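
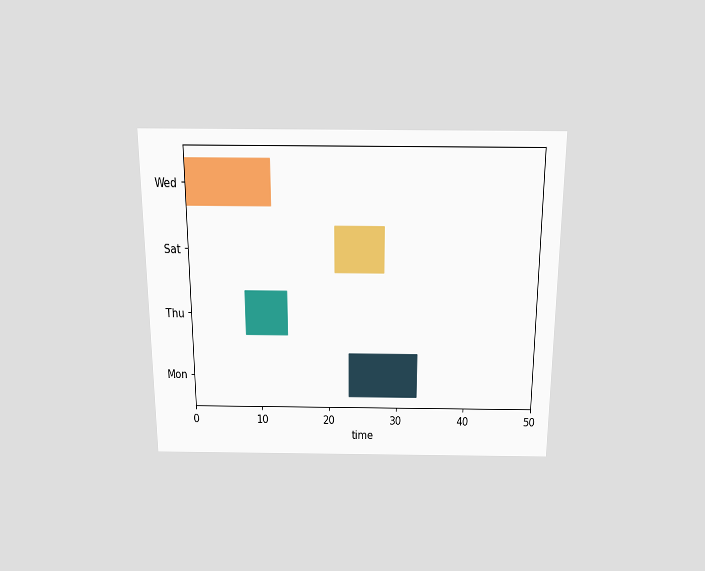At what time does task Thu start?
8

The chart is viewed slightly from above. The Thu bar begins at t=8.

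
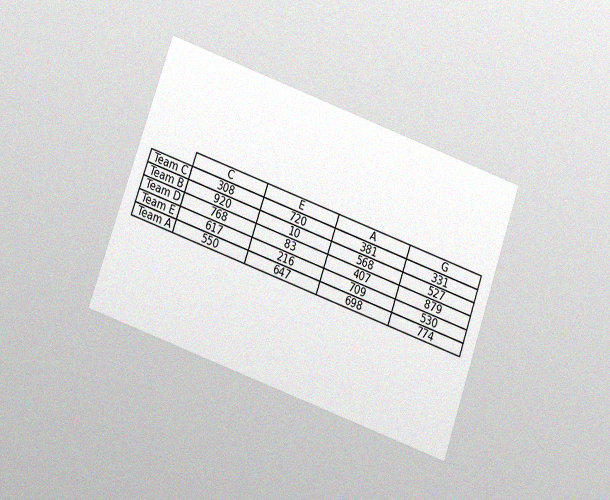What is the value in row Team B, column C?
The chart is tilted about 19° clockwise and viewed slightly from below, with some photo noise. The (Team B, C) cell reads 920.

920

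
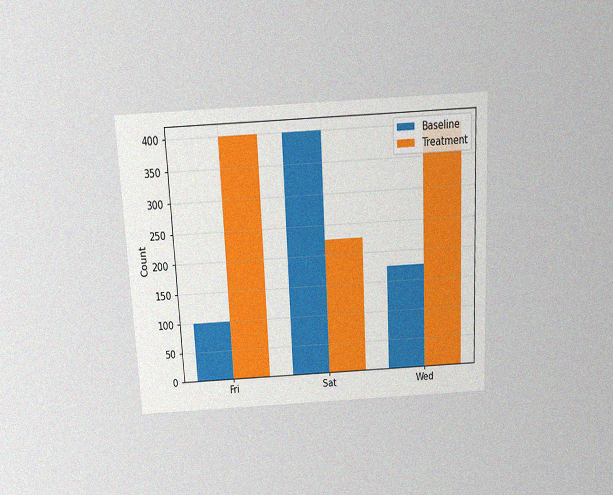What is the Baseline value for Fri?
100

The chart is tilted about 3° counter-clockwise and viewed slightly from above, with some photo noise. The Baseline bar at Fri reaches 100 on the y-axis.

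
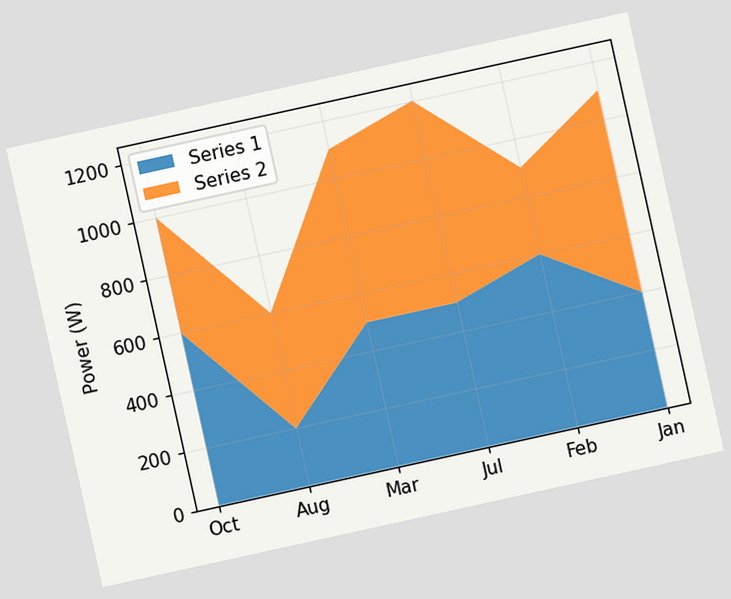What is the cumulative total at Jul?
The chart is tilted about 12° counter-clockwise. The stacked total at Jul reaches 1200W.

1200W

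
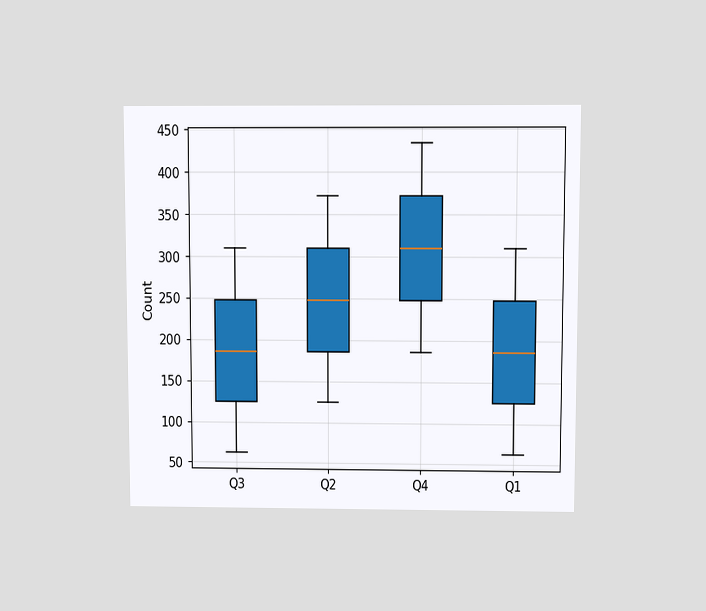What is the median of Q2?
248

The chart is viewed slightly from above. The median line in the Q2 box sits at 248.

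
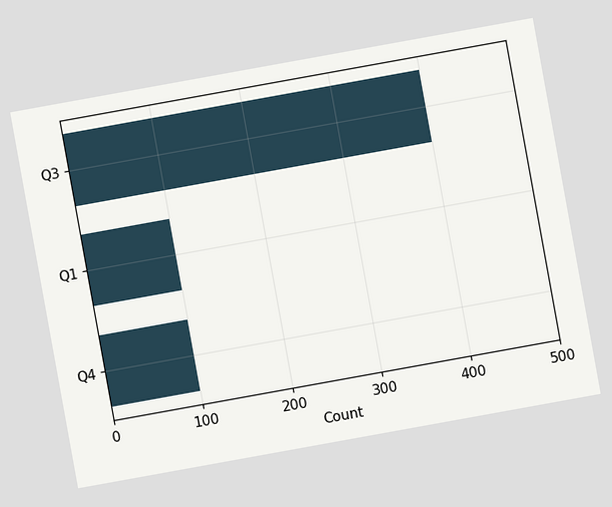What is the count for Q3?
The chart is tilted about 10° counter-clockwise. Reading along the chart's x-axis, the Q3 bar reaches 400.

400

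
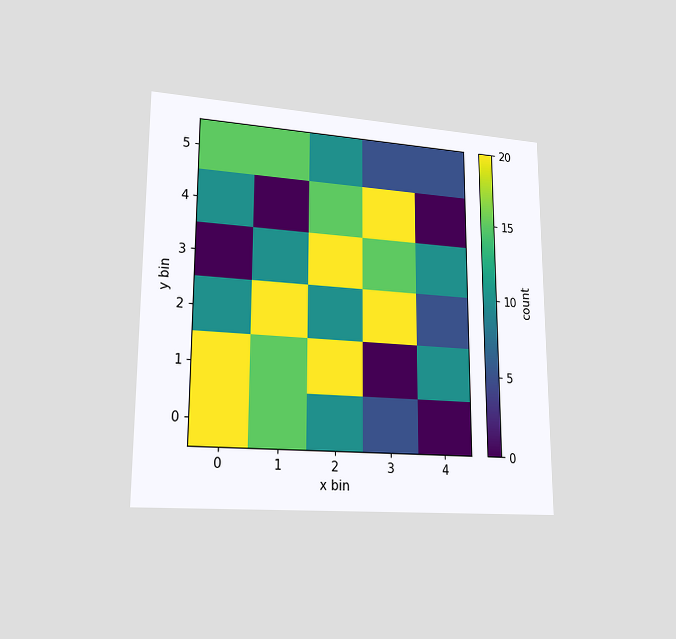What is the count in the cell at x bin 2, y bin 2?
10

The chart is viewed slightly from the left. Matching the cell (2, 2) against the colorbar gives 10.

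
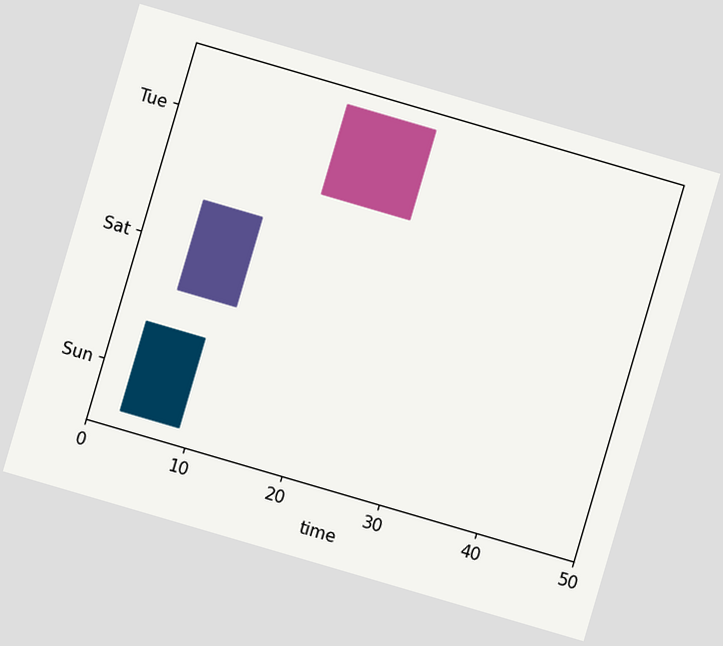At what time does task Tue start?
16

The chart is tilted about 16° clockwise. The Tue bar begins at t=16.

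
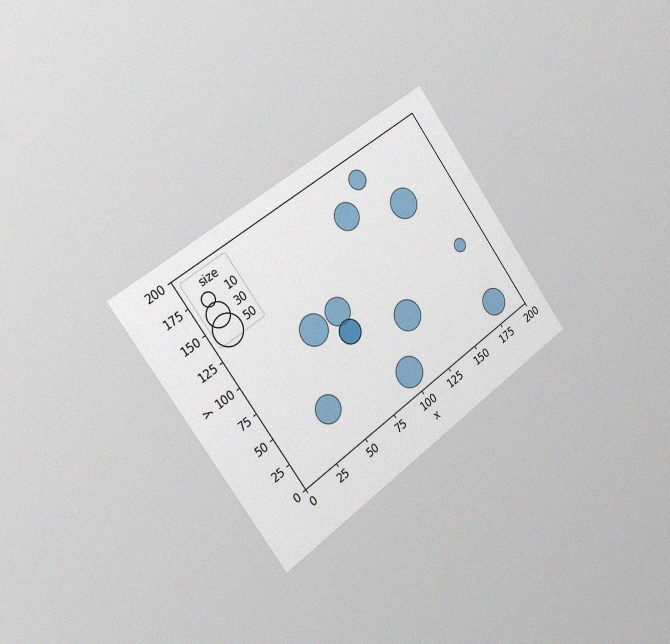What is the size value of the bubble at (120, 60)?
50

The chart is tilted about 36° counter-clockwise and viewed slightly from the left, with some photo noise. Matching the bubble at (120, 60) against the size legend gives 50.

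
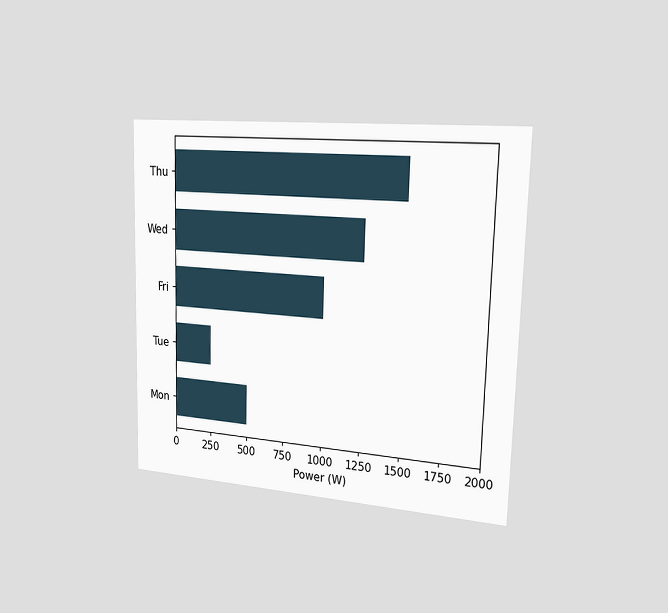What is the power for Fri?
The chart is viewed slightly from the right. Reading along the chart's x-axis, the Fri bar reaches 1000W.

1000W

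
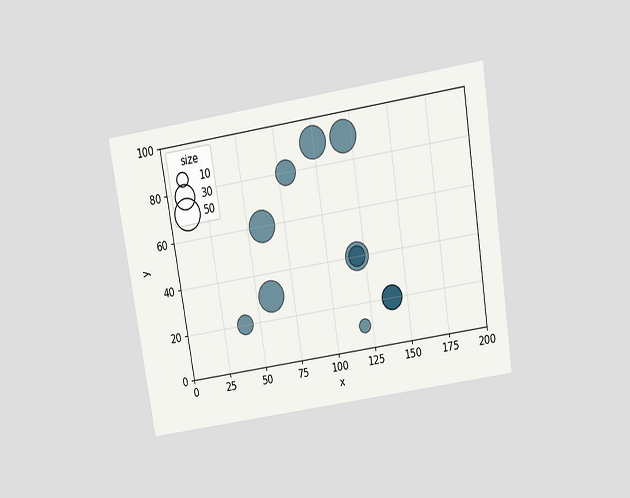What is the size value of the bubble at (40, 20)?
The chart is tilted about 9° counter-clockwise and viewed slightly from above. Matching the bubble at (40, 20) against the size legend gives 20.

20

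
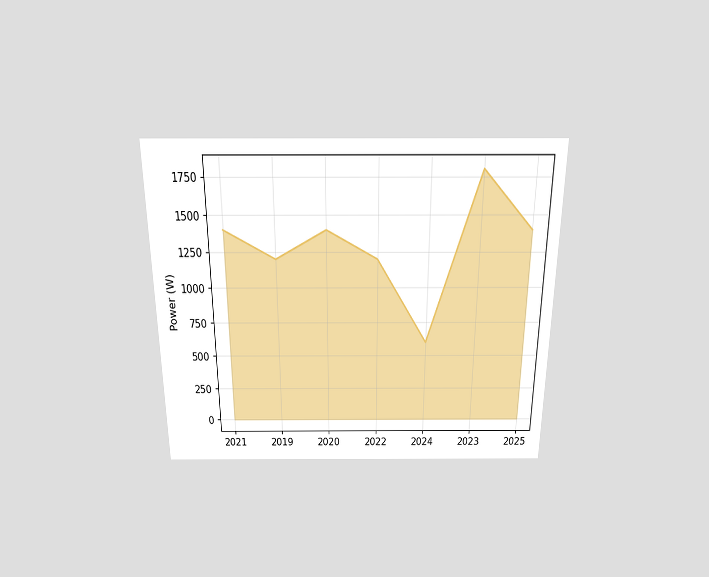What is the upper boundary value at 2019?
The chart is viewed slightly from above. At 2019 the upper boundary is at 1200W.

1200W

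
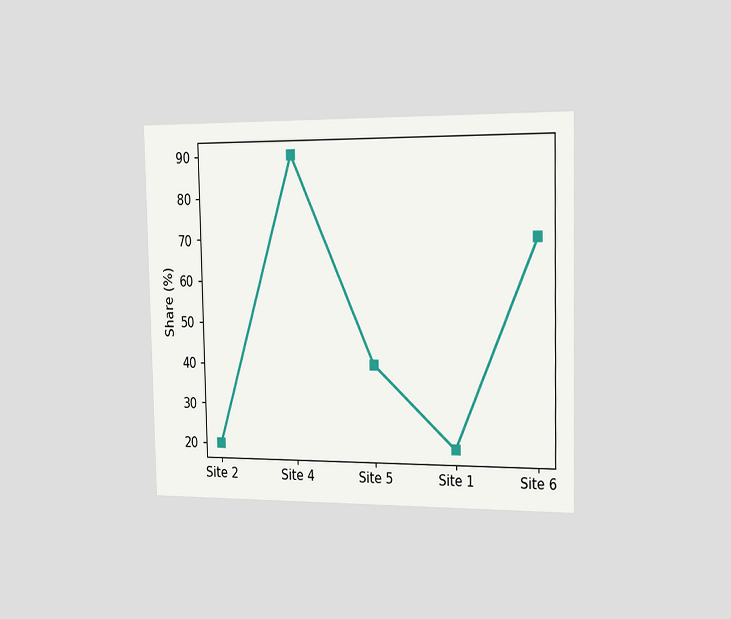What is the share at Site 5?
40%

The chart is viewed slightly from the right. At Site 5, the line is at 40%.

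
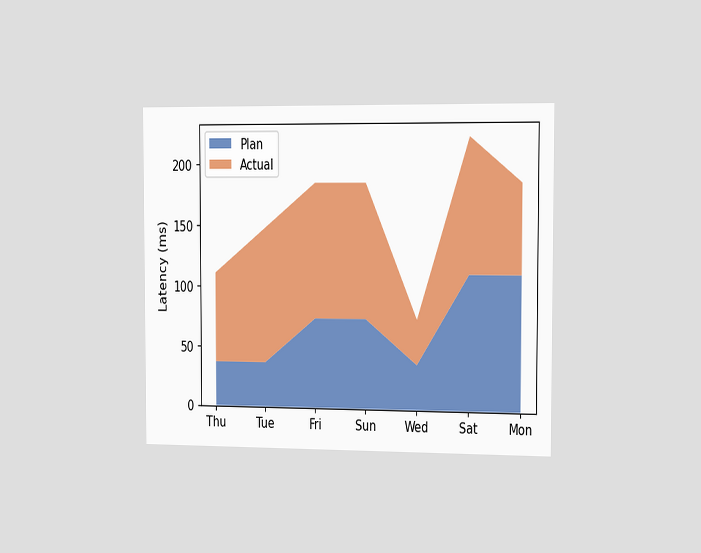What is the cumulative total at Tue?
The chart is viewed slightly from the right. The stacked total at Tue reaches 148ms.

148ms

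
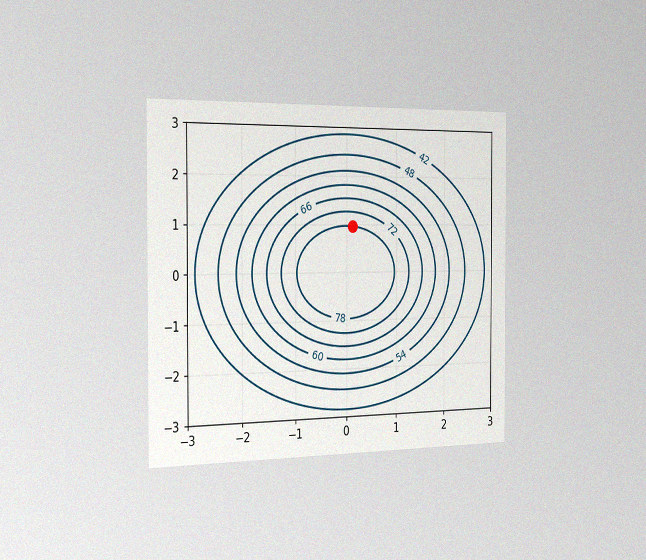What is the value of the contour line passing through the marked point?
78

The chart is viewed slightly from the left, with some photo noise. The marked point sits on the contour labelled 78.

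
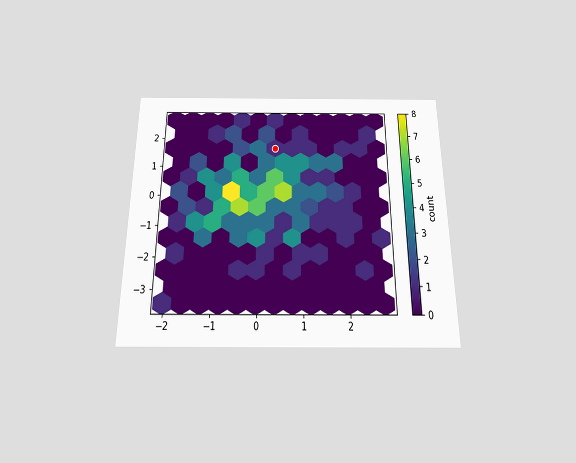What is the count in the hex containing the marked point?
1

The chart is viewed slightly from below. The marked hex reads 1 on the colorbar.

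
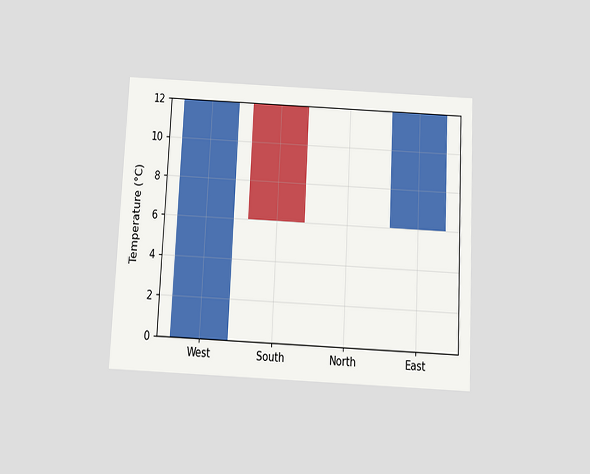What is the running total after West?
12°C

The chart is tilted about 3° clockwise and viewed slightly from below. After West the running total reaches 12°C.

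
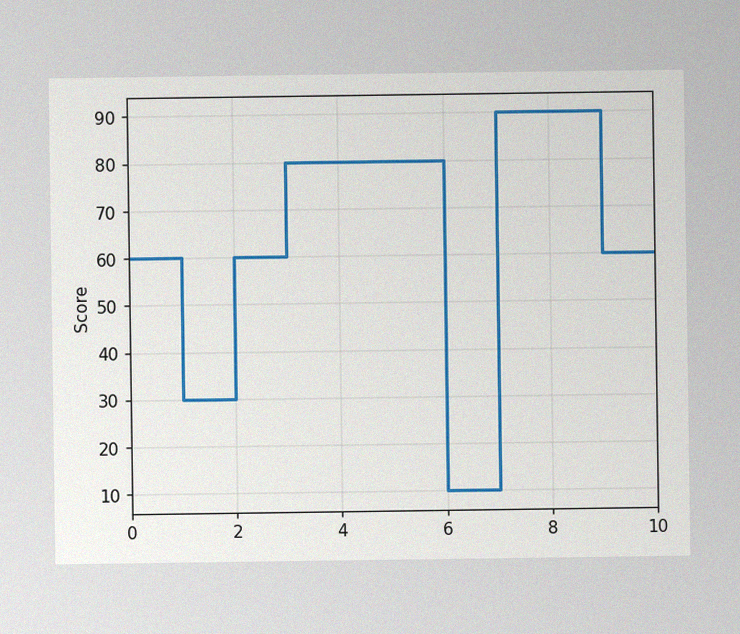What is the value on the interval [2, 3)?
60

The image has some photo noise and uneven lighting. On [2, 3) the step sits at 60.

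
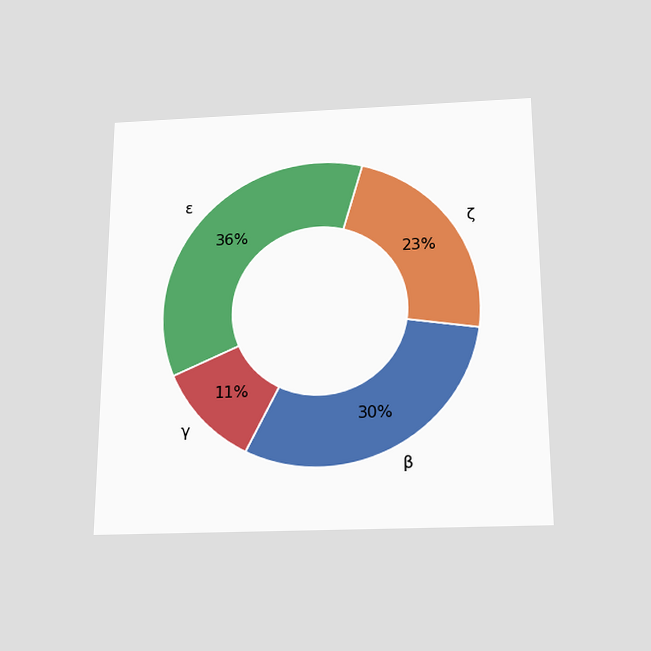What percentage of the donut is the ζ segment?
The chart is viewed slightly from below. The ζ segment takes up 23% of the ring.

23%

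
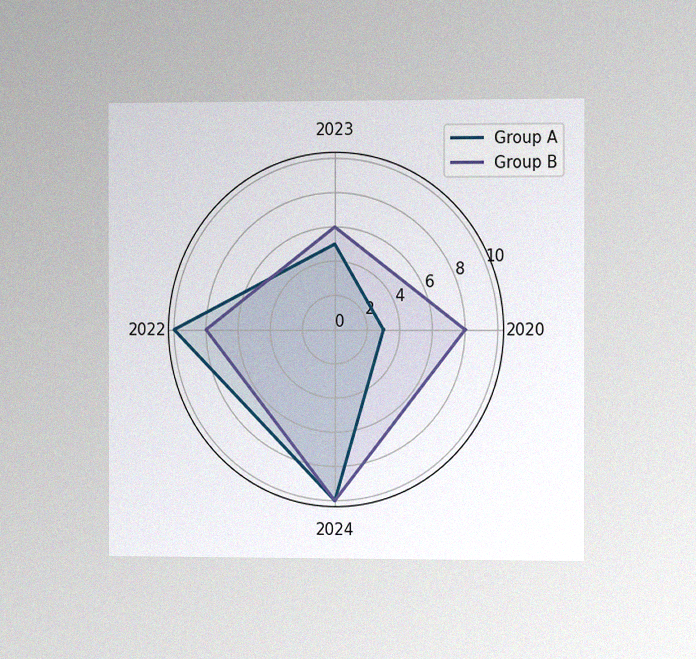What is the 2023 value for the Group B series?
The chart is viewed slightly from the right, with some photo noise. On the 2023 axis, Group B reaches 6.

6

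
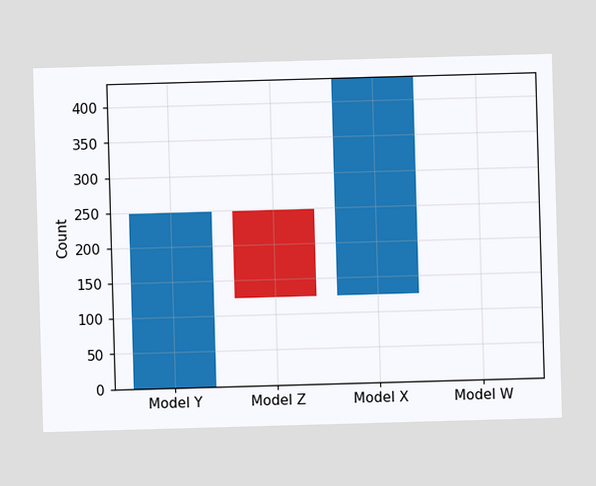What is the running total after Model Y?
After Model Y the running total reaches 248.

248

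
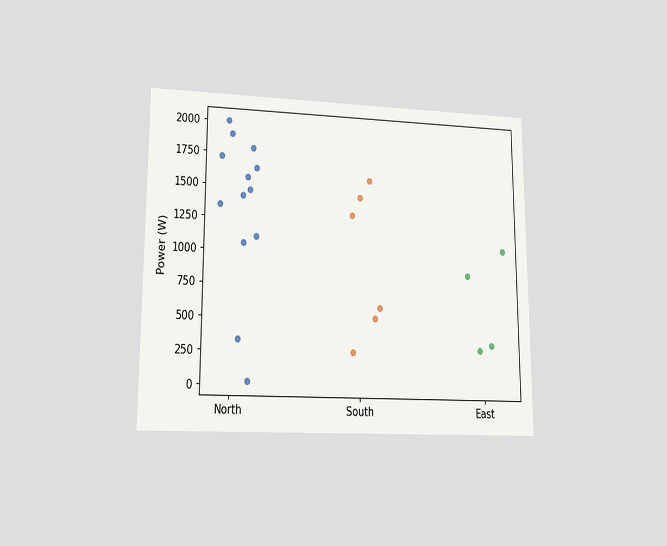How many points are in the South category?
6

The chart is viewed at a slight angle. Counting the markers in the South column gives 6.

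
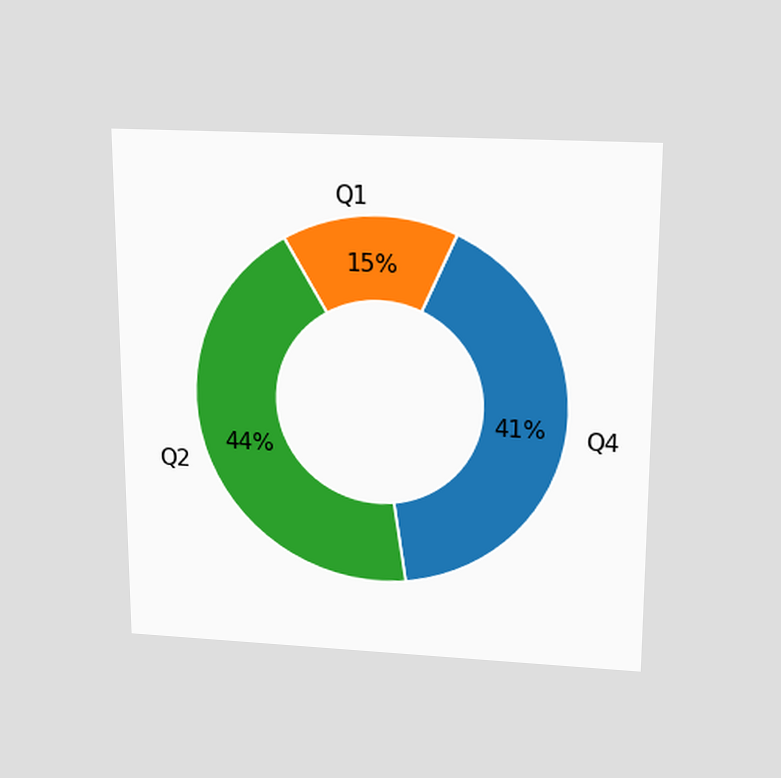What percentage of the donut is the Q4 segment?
41%

The chart is viewed slightly from above. The Q4 segment takes up 41% of the ring.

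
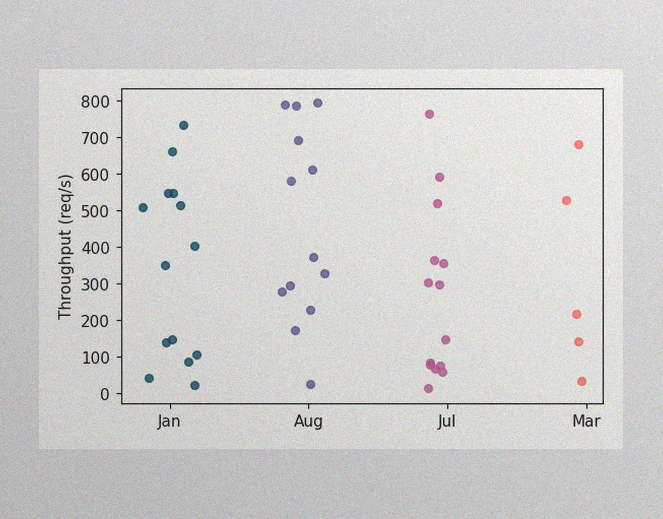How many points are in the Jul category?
14

The image has some photo noise and uneven lighting. Counting the markers in the Jul column gives 14.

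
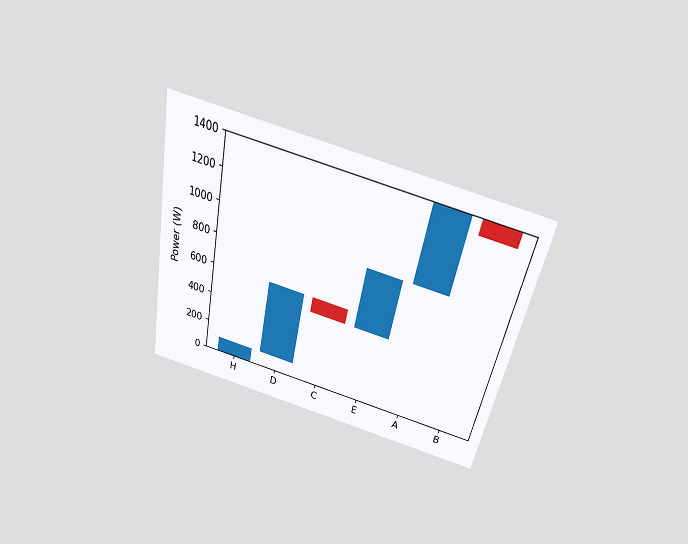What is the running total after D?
The chart is tilted about 12° clockwise and viewed slightly from above. After D the running total reaches 600W.

600W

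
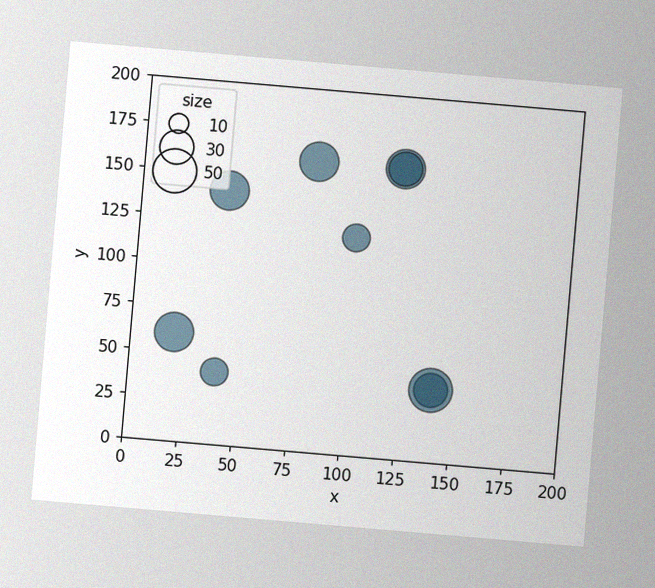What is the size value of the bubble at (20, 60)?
The chart is tilted about 5° clockwise, with some photo noise. Matching the bubble at (20, 60) against the size legend gives 40.

40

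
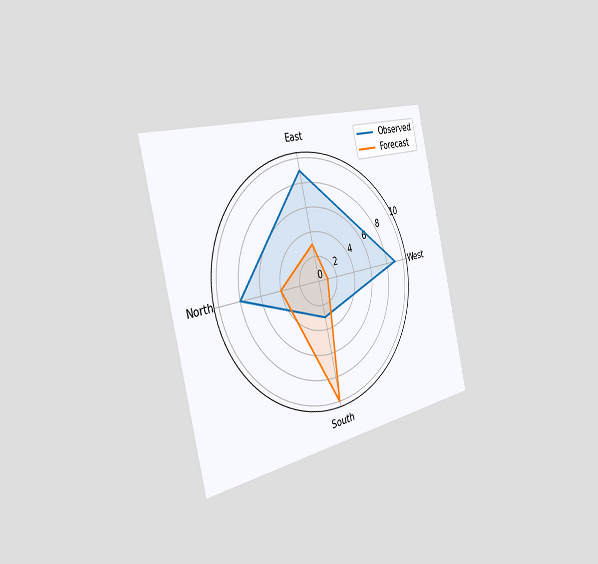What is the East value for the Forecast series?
3

The chart is tilted about 13° counter-clockwise and viewed slightly from the left. On the East axis, Forecast reaches 3.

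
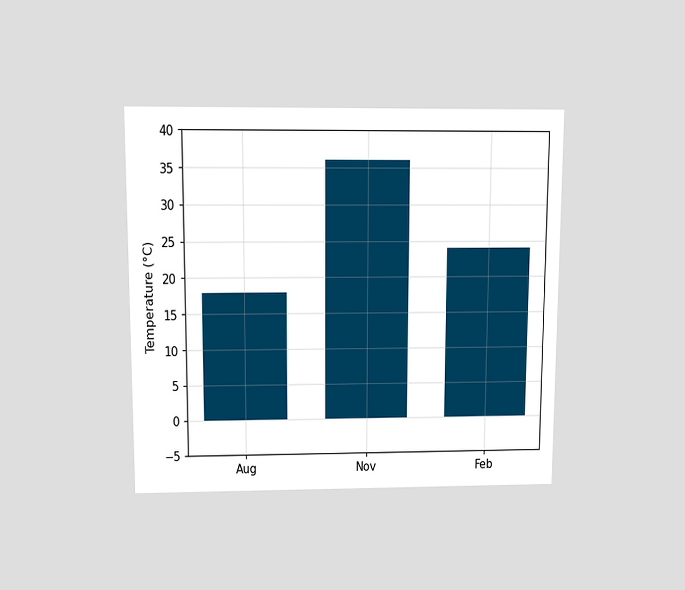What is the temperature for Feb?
24°C

The chart is viewed slightly from above. Reading along the chart's y-axis, the Feb bar reaches 24°C.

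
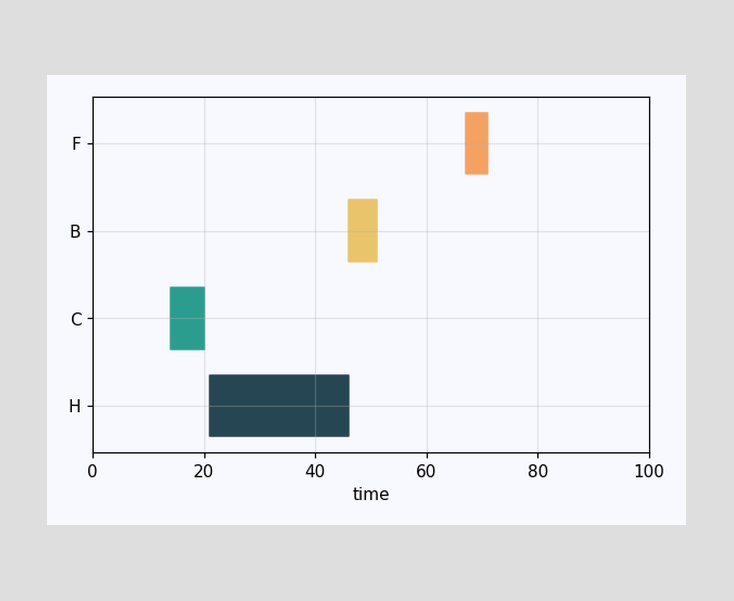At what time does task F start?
The F bar begins at t=67.

67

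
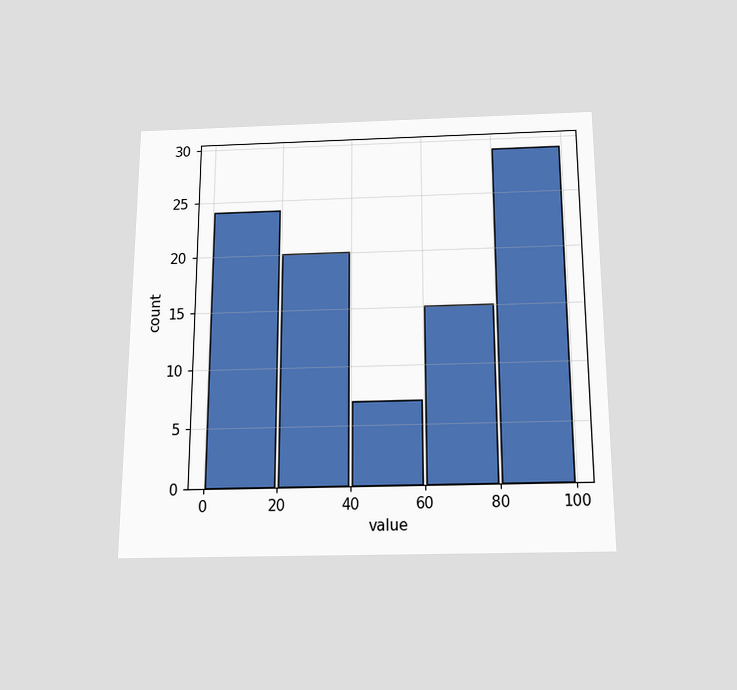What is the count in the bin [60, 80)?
15

The chart is viewed slightly from below. The [60, 80) bin has height 15.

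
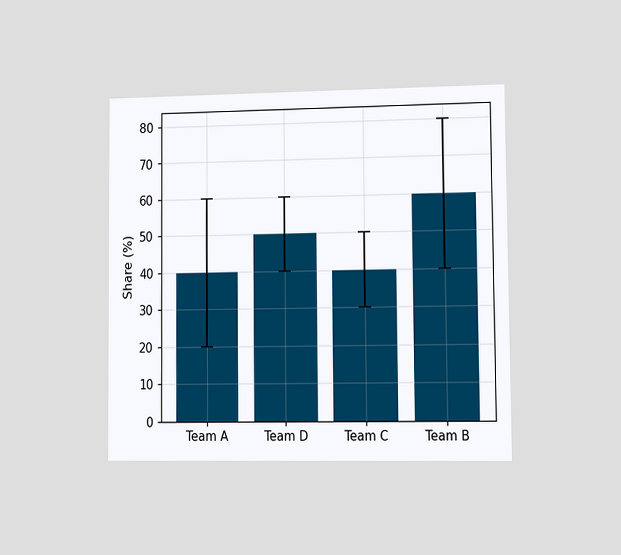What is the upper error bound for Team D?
The chart is viewed slightly from the right. The Team D bar's upper whisker reaches 60%.

60%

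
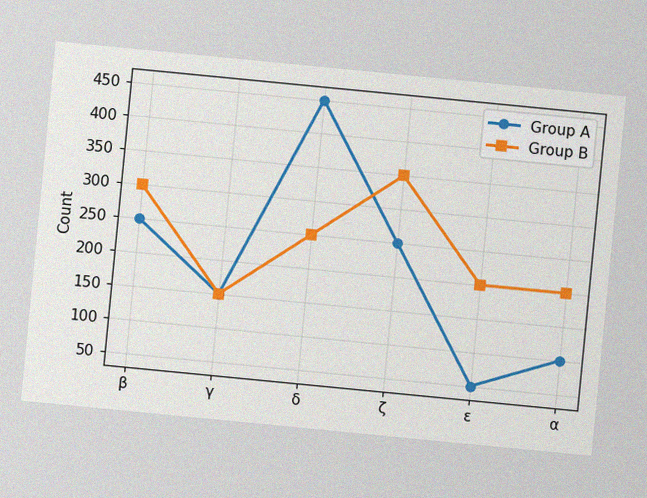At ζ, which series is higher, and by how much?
The chart is tilted about 6° clockwise, with some photo noise. At ζ, Group B sits above the other line by 100.

Group B, by 100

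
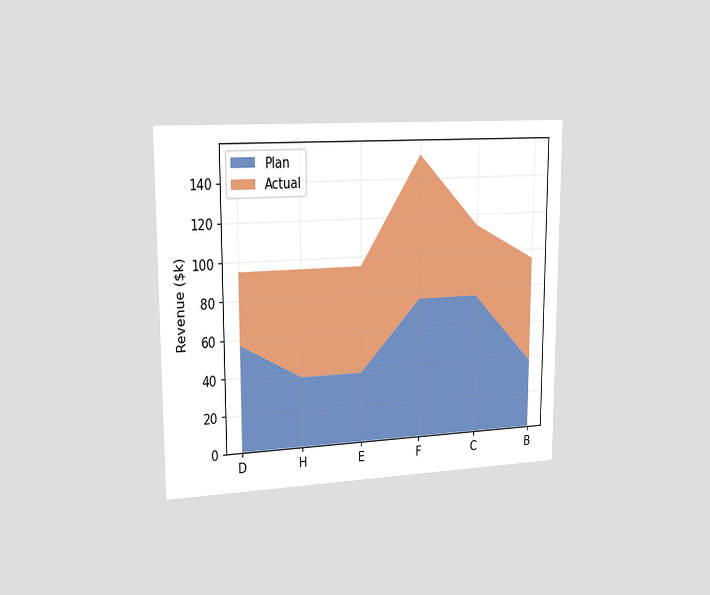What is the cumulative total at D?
$95k

The chart is viewed slightly from the left. The stacked total at D reaches $95k.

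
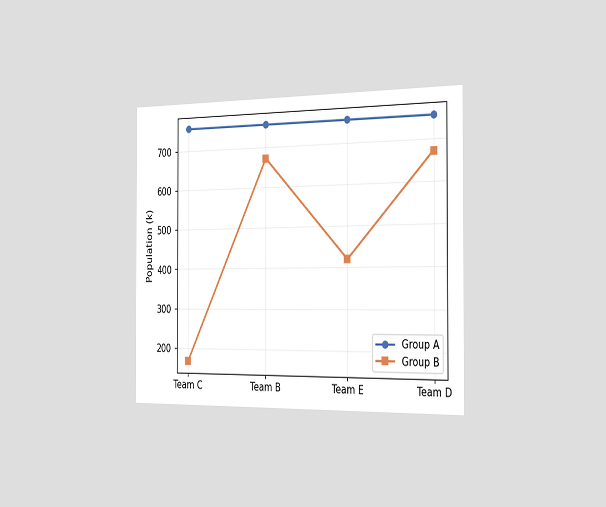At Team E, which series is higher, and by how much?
The chart is viewed slightly from the right. At Team E, Group A sits above the other line by 336k.

Group A, by 336k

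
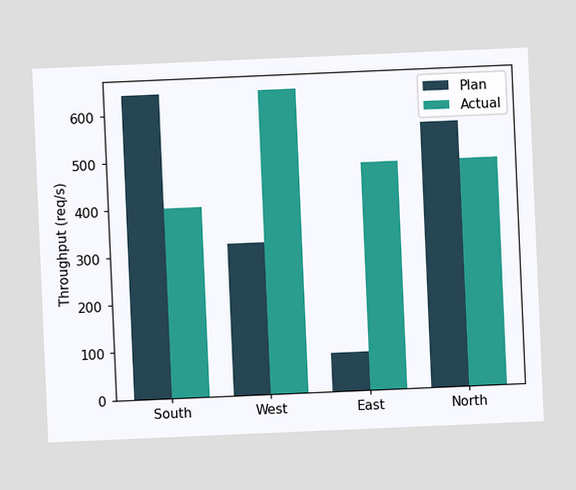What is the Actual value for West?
640req/s

The chart is tilted about 2° counter-clockwise. The Actual bar at West reaches 640req/s on the y-axis.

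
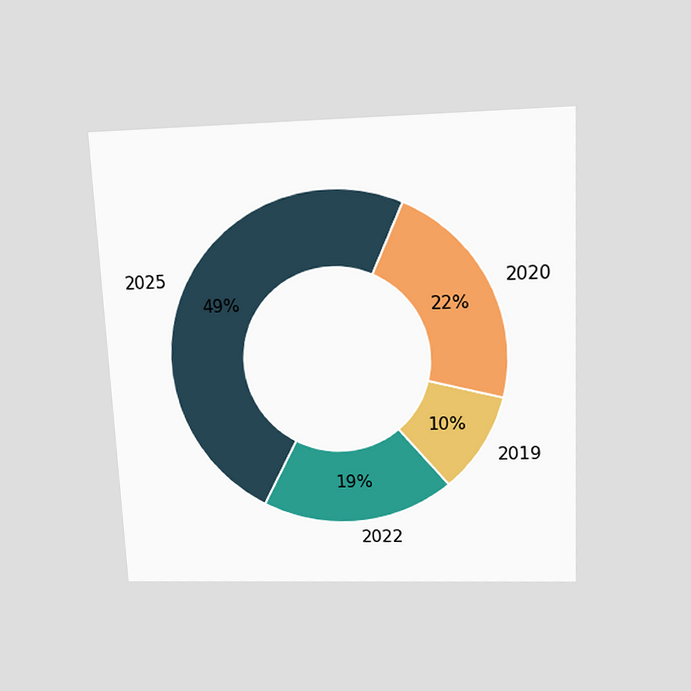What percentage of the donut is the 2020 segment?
22%

The chart is tilted about 3° counter-clockwise and viewed slightly from above. The 2020 segment takes up 22% of the ring.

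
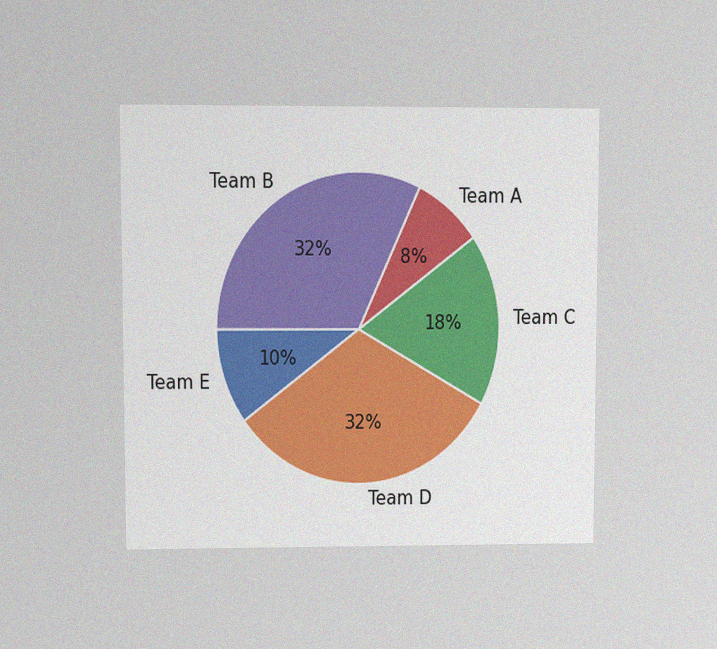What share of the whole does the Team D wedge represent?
32%

The chart is viewed at a slight angle, with some photo noise. The Team D slice takes up 32% of the pie.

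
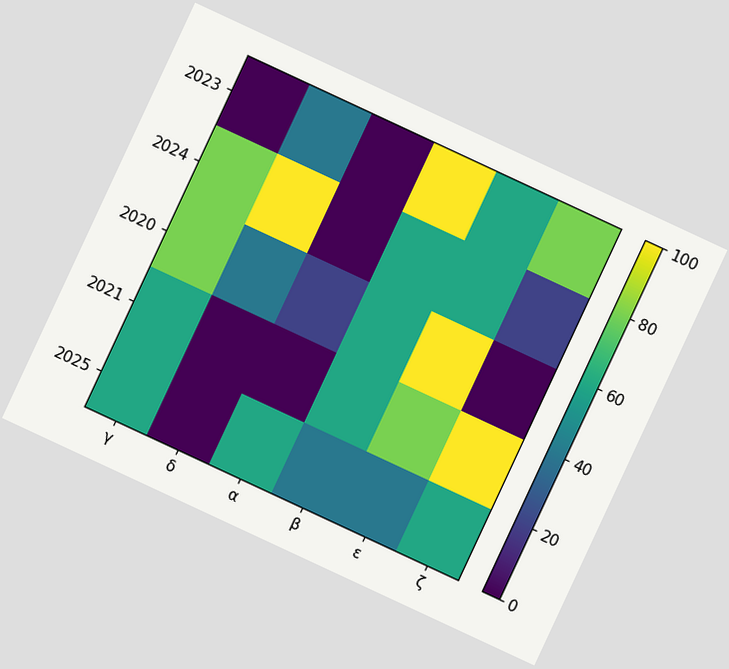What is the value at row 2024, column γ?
The chart is tilted about 25° clockwise. Matching cell (2024, γ) against the colorbar gives 80.

80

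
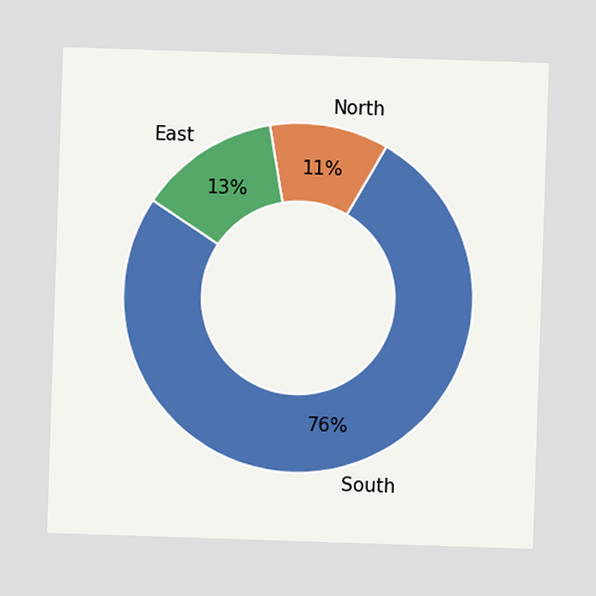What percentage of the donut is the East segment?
The East segment takes up 13% of the ring.

13%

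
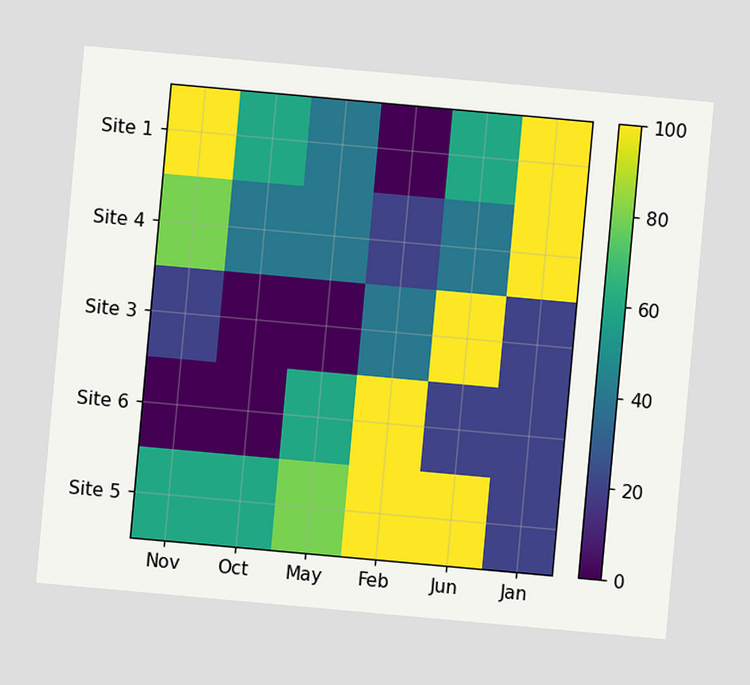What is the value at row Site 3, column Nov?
The chart is tilted about 5° clockwise. Matching cell (Site 3, Nov) against the colorbar gives 20.

20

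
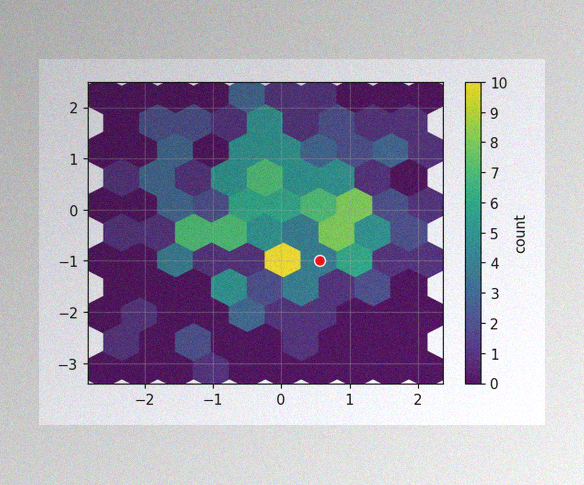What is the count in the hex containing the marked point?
4

The image has some photo noise and uneven lighting. The marked hex reads 4 on the colorbar.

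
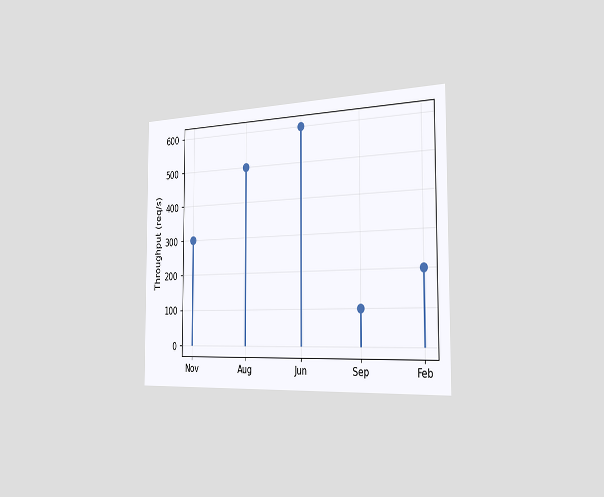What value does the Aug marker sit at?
The chart is viewed slightly from the right. The Aug marker sits at 500req/s.

500req/s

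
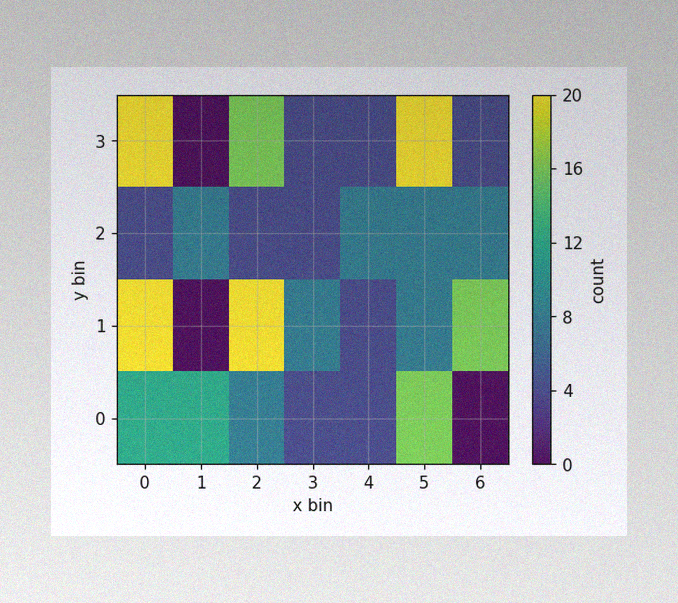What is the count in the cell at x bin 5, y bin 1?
The image has some photo noise and uneven lighting. Matching the cell (5, 1) against the colorbar gives 8.

8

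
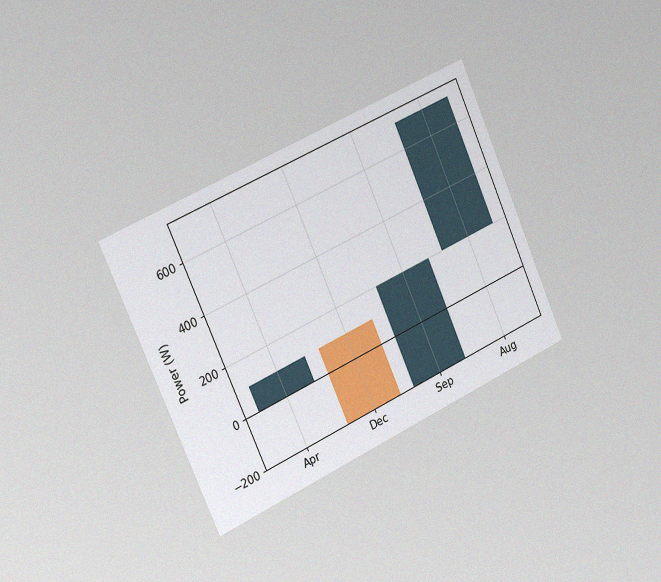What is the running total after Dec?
The chart is tilted about 24° counter-clockwise and viewed slightly from the left, with some photo noise. After Dec the running total reaches -200W.

-200W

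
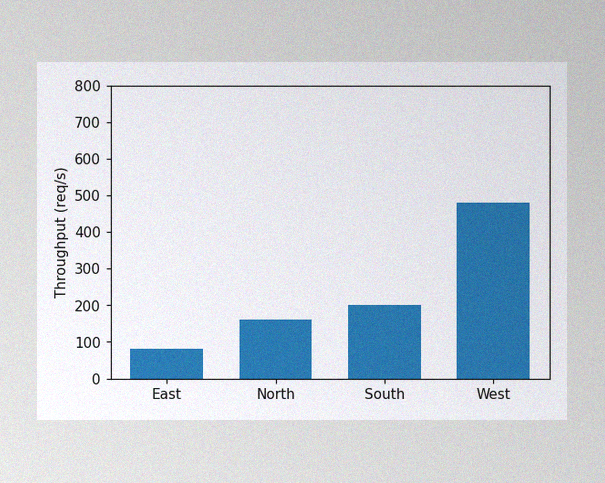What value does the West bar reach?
480req/s

The image has some photo noise and uneven lighting. Reading along the chart's y-axis, the West bar reaches 480req/s.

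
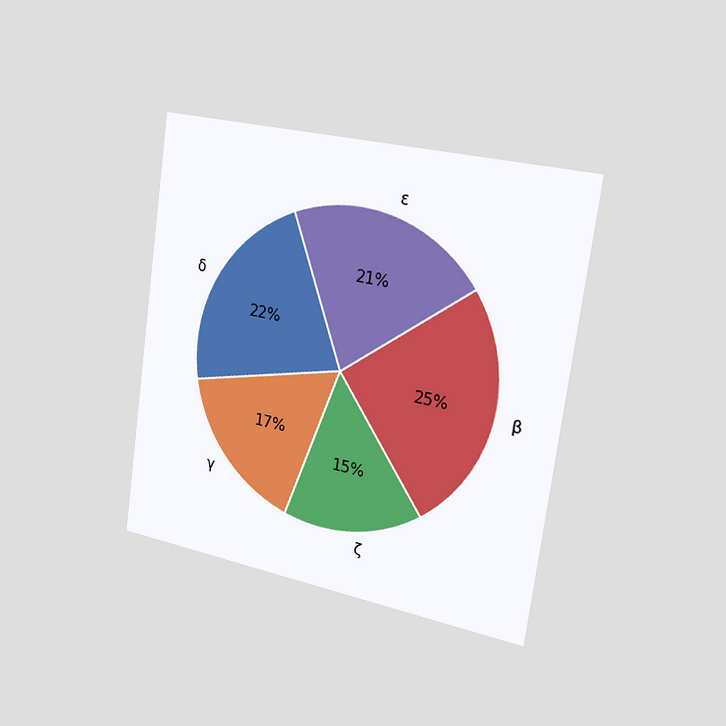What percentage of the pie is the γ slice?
The chart is tilted about 8° clockwise and viewed slightly from the right. The γ slice takes up 17% of the pie.

17%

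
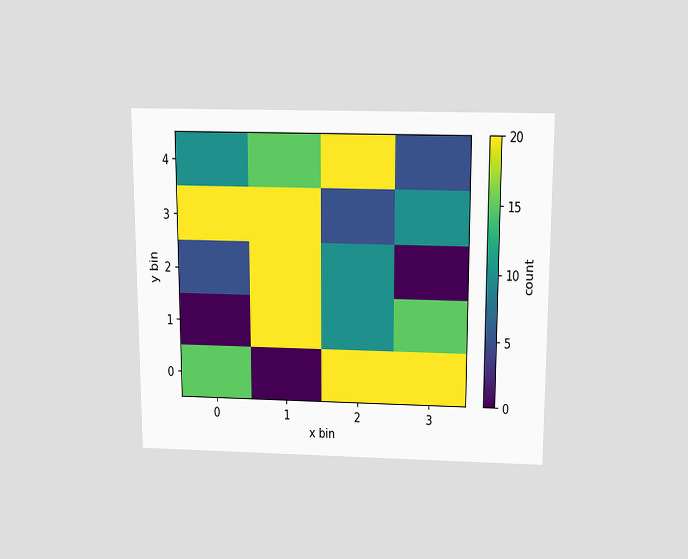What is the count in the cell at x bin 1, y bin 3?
20

The chart is viewed slightly from above. Matching the cell (1, 3) against the colorbar gives 20.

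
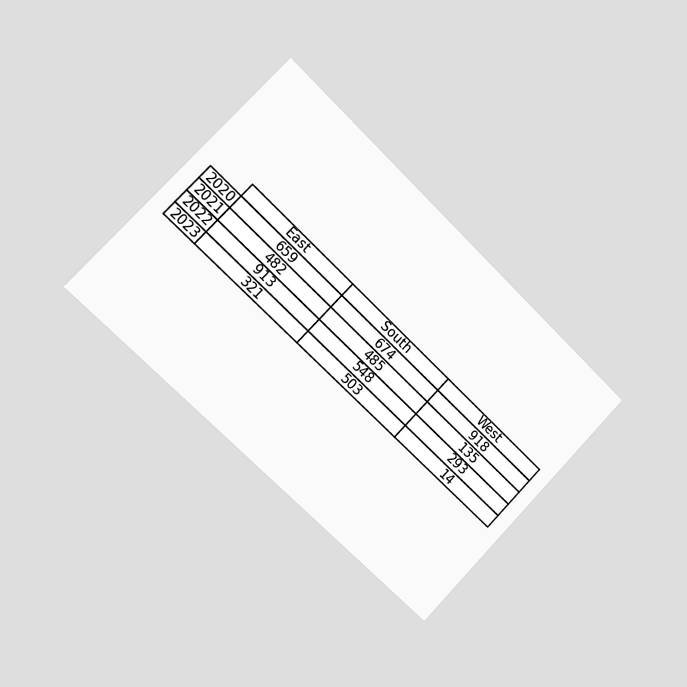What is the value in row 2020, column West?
918

The chart is tilted about 44° clockwise and viewed slightly from the left. The (2020, West) cell reads 918.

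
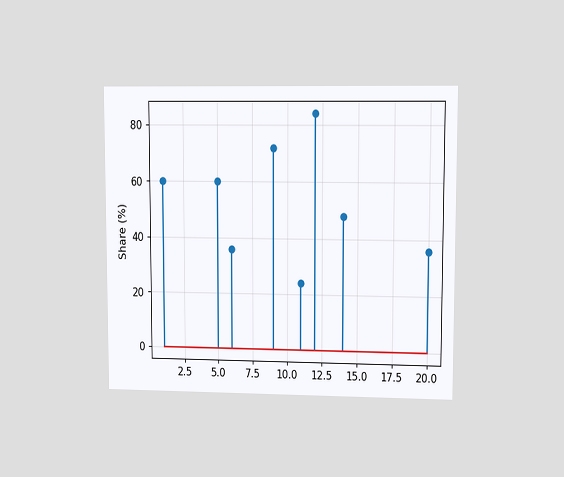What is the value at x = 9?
72%

The chart is viewed at a slight angle. The stem at x=9 reaches 72%.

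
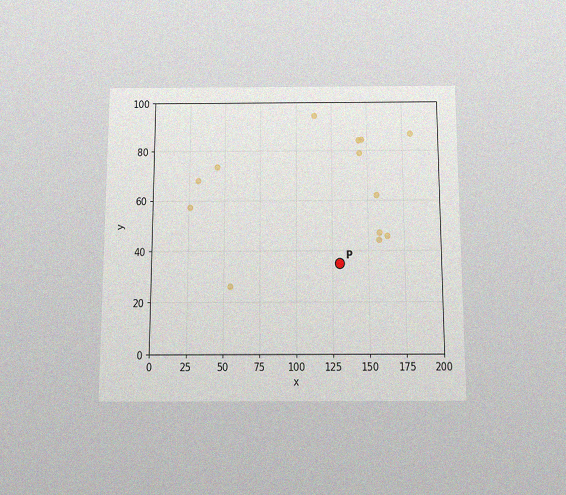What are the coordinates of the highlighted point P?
The chart is viewed slightly from below, with some photo noise. Following the gridlines from P to each axis, P sits at (130, 35).

(130, 35)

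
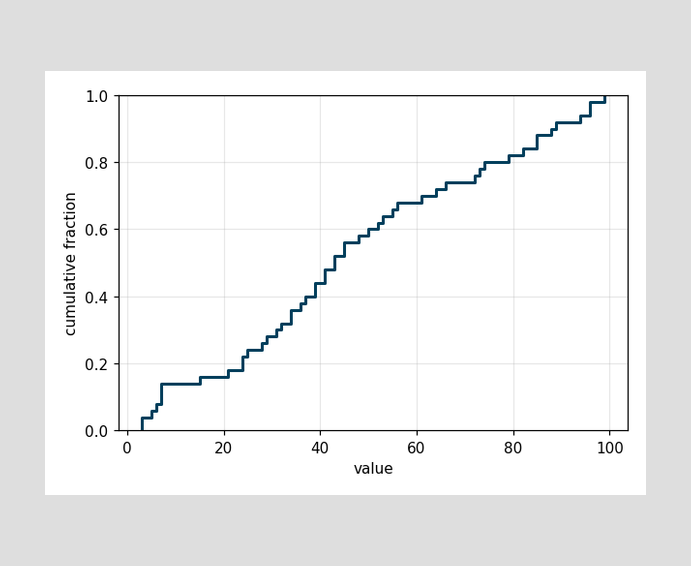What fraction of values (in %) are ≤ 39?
At x=39 the ECDF step is at 44%.

44%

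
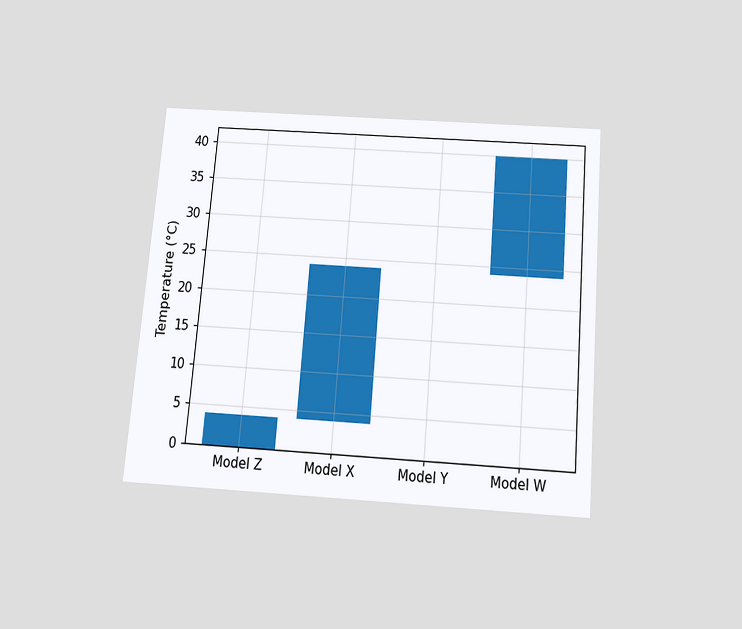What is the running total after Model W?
The chart is tilted about 5° clockwise and viewed slightly from below. After Model W the running total reaches 40°C.

40°C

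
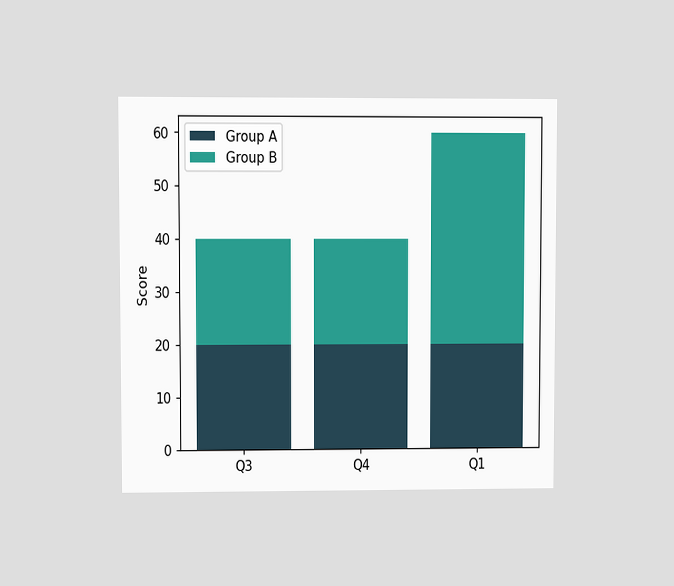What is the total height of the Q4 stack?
40

The chart is viewed at a slight angle. The Q4 stack's top reaches 40 on the y-axis.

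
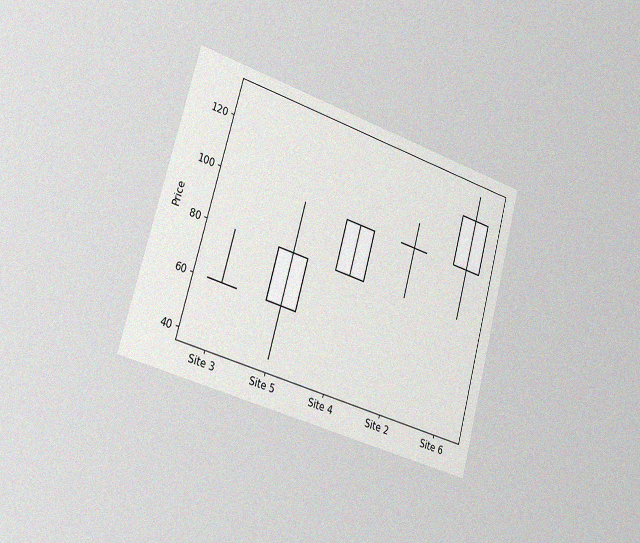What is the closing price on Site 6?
The chart is tilted about 16° clockwise and viewed slightly from the left, with some photo noise. The Site 6 candle closes at 120.

120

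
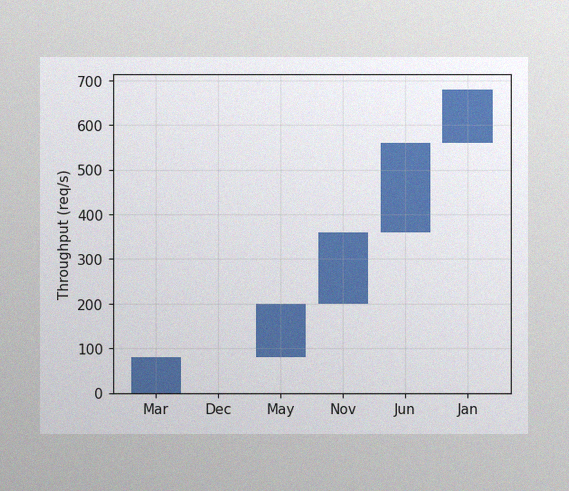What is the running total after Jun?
The image has some photo noise and uneven lighting. After Jun the running total reaches 560req/s.

560req/s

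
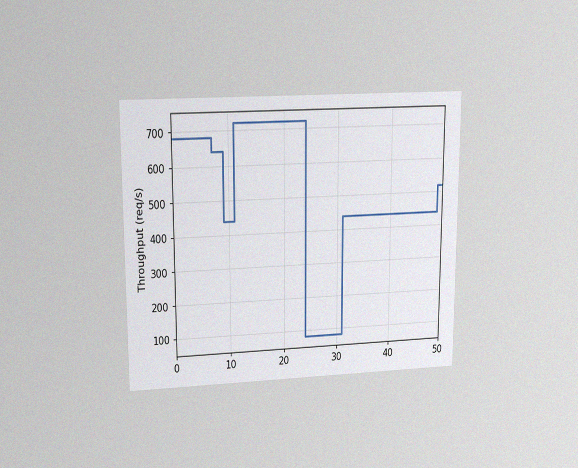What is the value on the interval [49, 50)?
The chart is viewed at a slight angle, with some photo noise. On [49, 50) the step sits at 520req/s.

520req/s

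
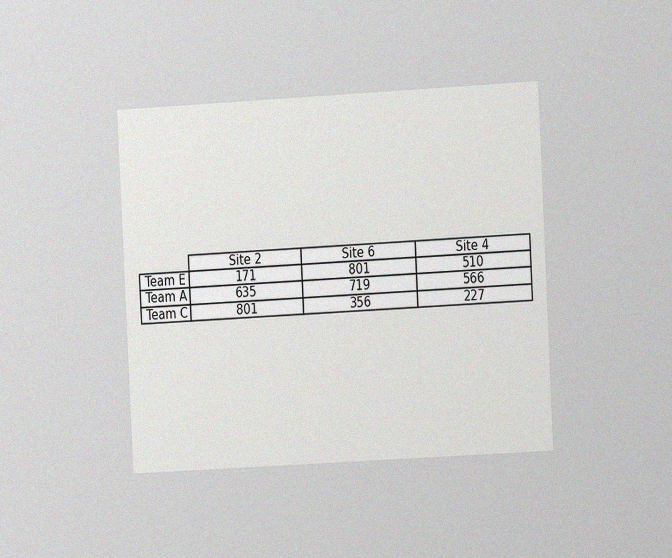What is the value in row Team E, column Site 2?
The chart is tilted about 3° counter-clockwise and viewed at a slight angle, with some photo noise. The (Team E, Site 2) cell reads 171.

171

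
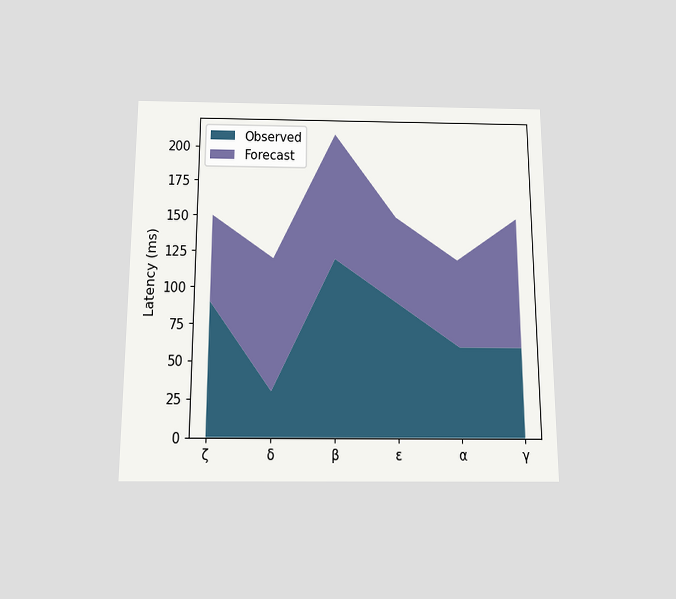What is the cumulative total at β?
210ms

The chart is viewed slightly from below. The stacked total at β reaches 210ms.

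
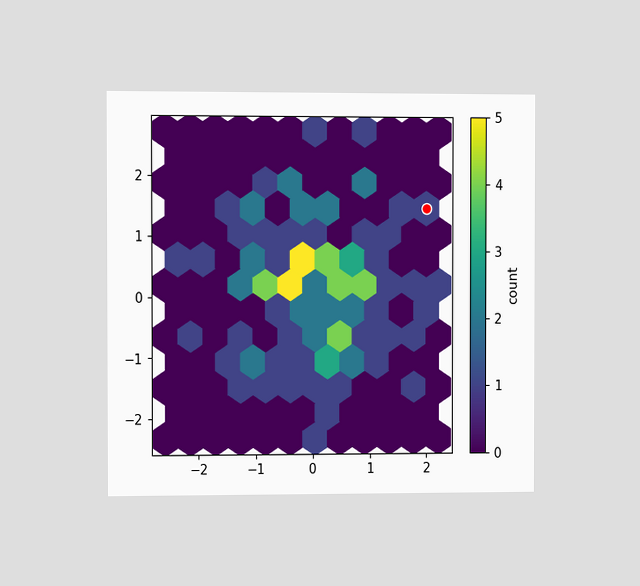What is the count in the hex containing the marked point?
1

The chart is viewed at a slight angle. The marked hex reads 1 on the colorbar.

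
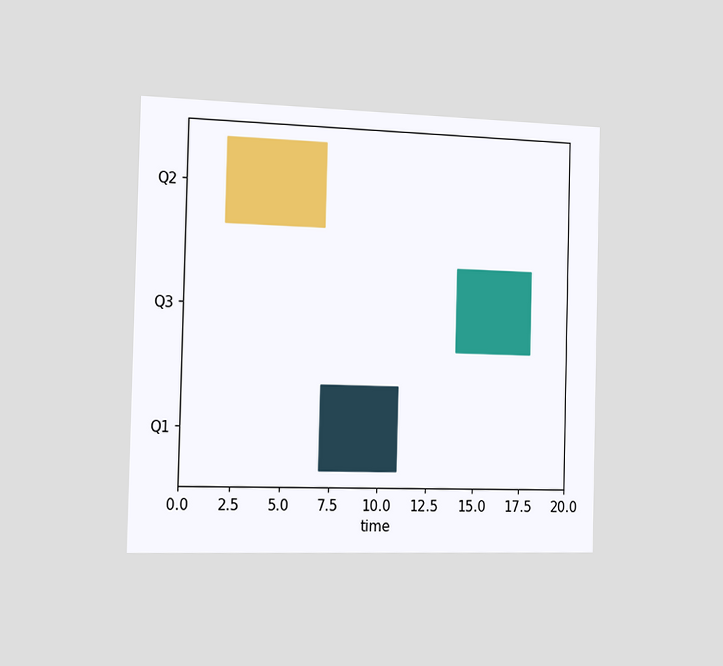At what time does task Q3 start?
The chart is viewed slightly from the left. The Q3 bar begins at t=14.

14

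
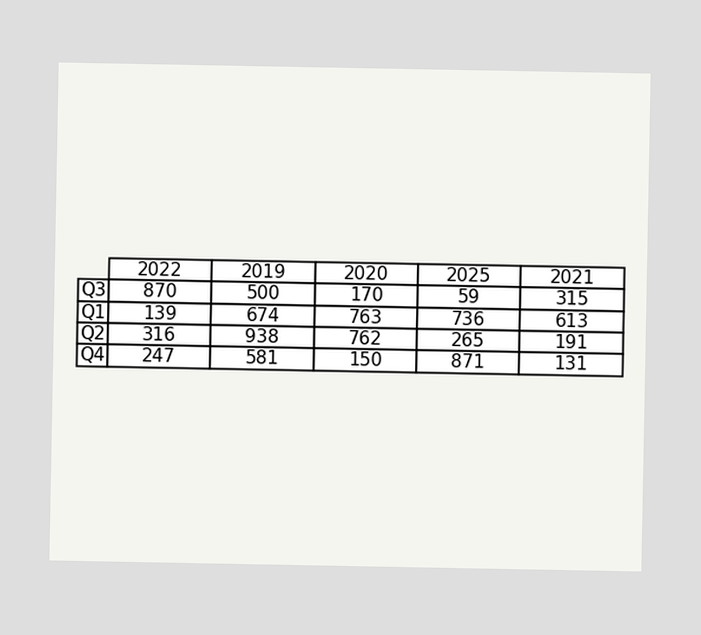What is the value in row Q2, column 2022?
The (Q2, 2022) cell reads 316.

316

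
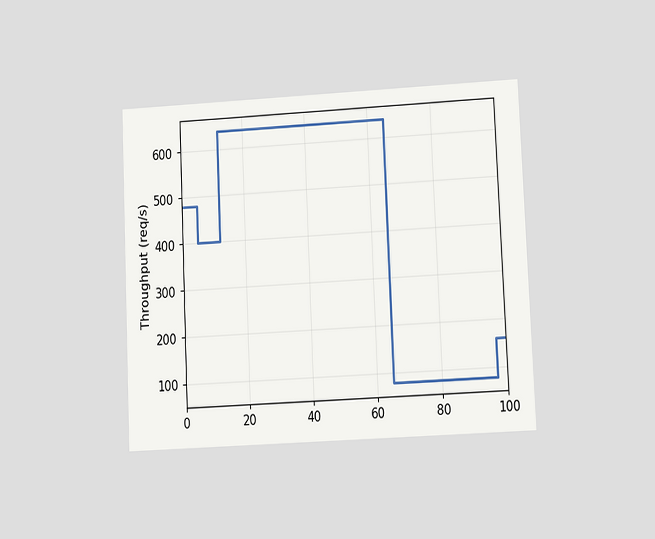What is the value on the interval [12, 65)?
The chart is tilted about 3° counter-clockwise and viewed at a slight angle. On [12, 65) the step sits at 640req/s.

640req/s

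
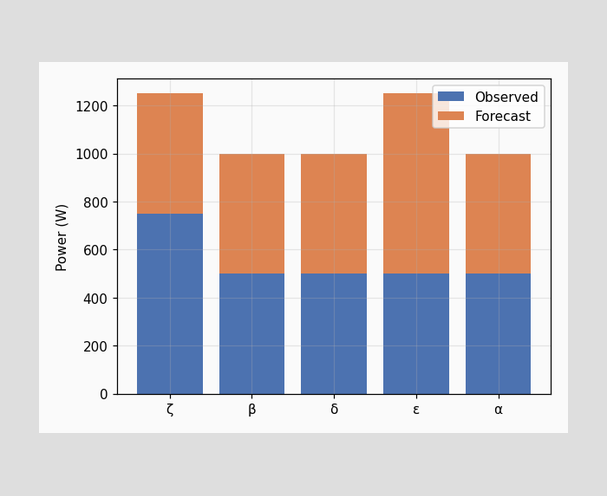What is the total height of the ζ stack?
1250W

The ζ stack's top reaches 1250W on the y-axis.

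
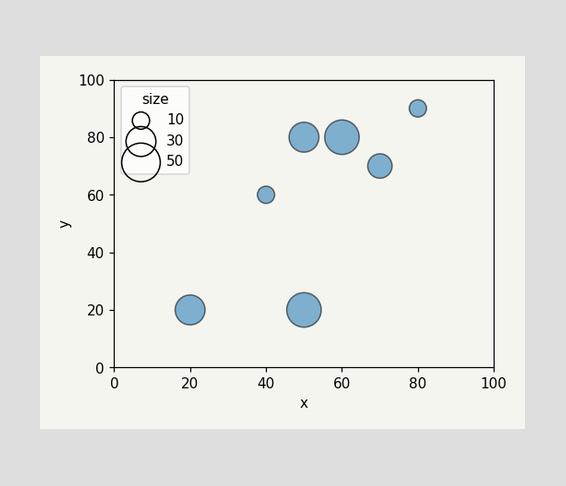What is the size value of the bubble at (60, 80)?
40

Matching the bubble at (60, 80) against the size legend gives 40.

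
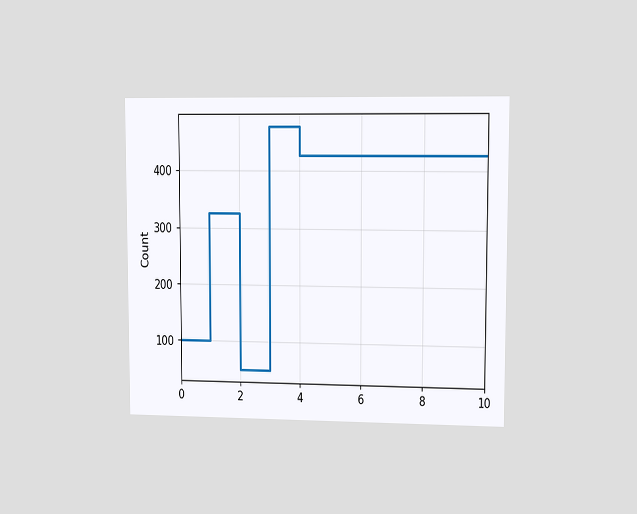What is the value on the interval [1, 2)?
325

The chart is viewed at a slight angle. On [1, 2) the step sits at 325.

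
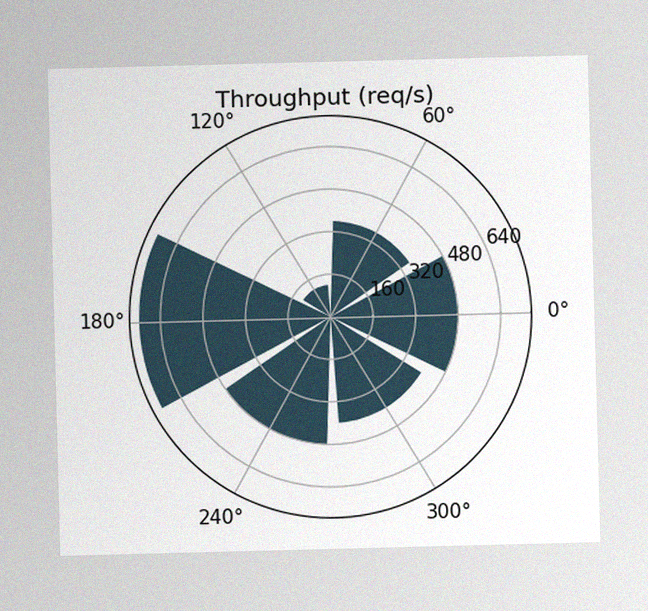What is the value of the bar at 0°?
480req/s

The image has some photo noise and uneven lighting. The bar at 0° reaches 480req/s on the radial axis.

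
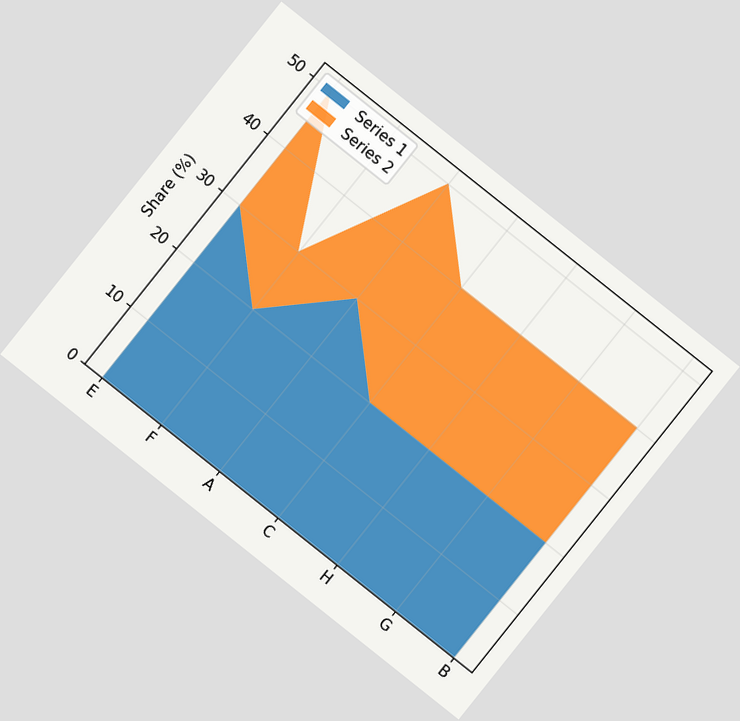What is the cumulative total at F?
The chart is tilted about 39° clockwise. The stacked total at F reaches 30%.

30%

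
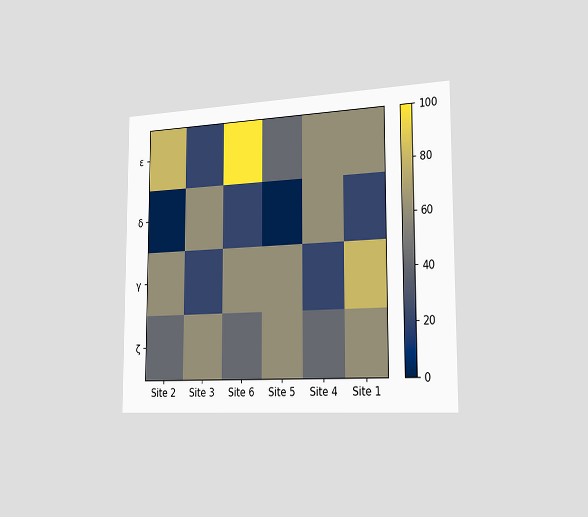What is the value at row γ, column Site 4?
The chart is viewed slightly from the right. Matching cell (γ, Site 4) against the colorbar gives 20.

20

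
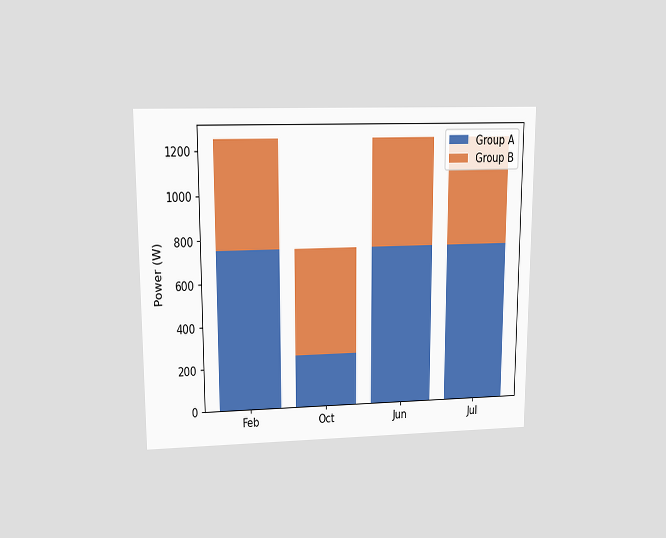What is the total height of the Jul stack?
The chart is viewed at a slight angle. The Jul stack's top reaches 1250W on the y-axis.

1250W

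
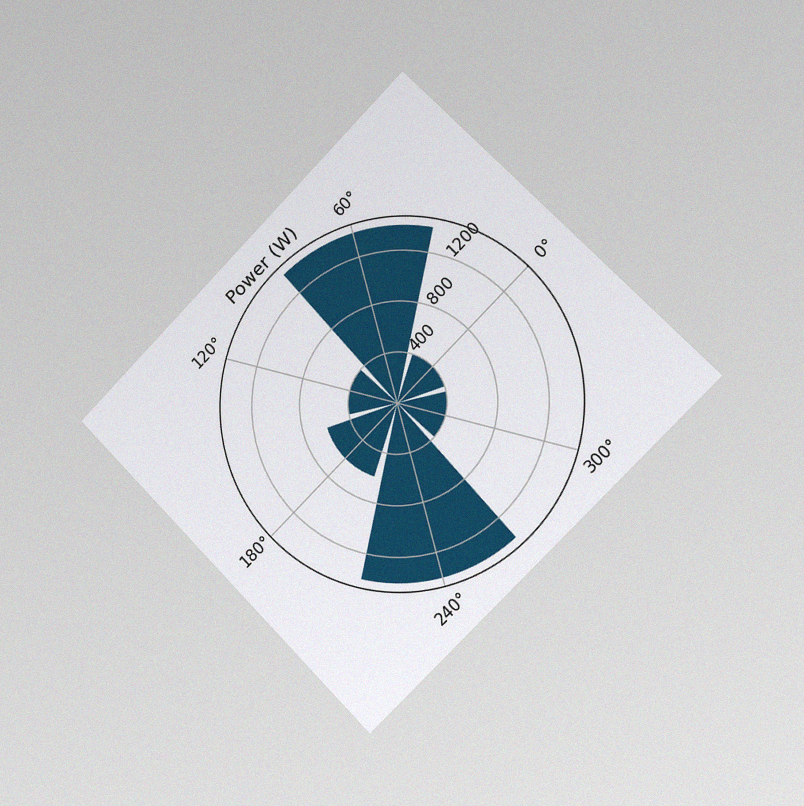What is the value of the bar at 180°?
600W

The chart is tilted about 45° counter-clockwise and viewed slightly from the right, with some photo noise. The bar at 180° reaches 600W on the radial axis.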